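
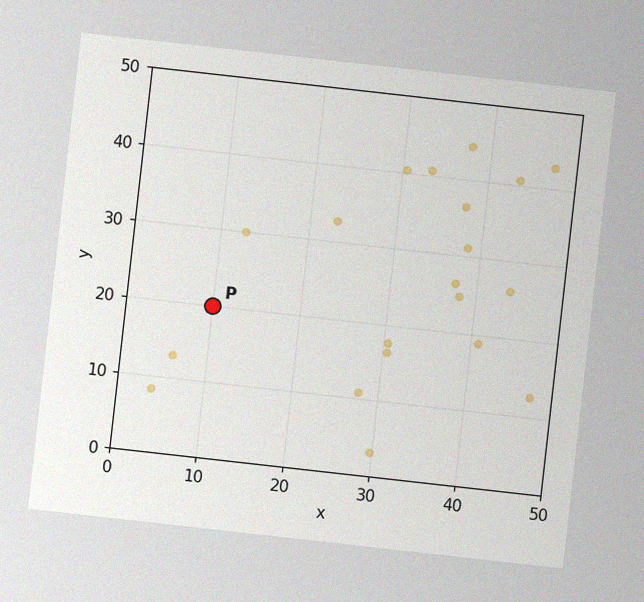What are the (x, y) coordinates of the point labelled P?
The chart is tilted about 6° clockwise, with some photo noise. Following the gridlines from P to each axis, P sits at (10, 20).

(10, 20)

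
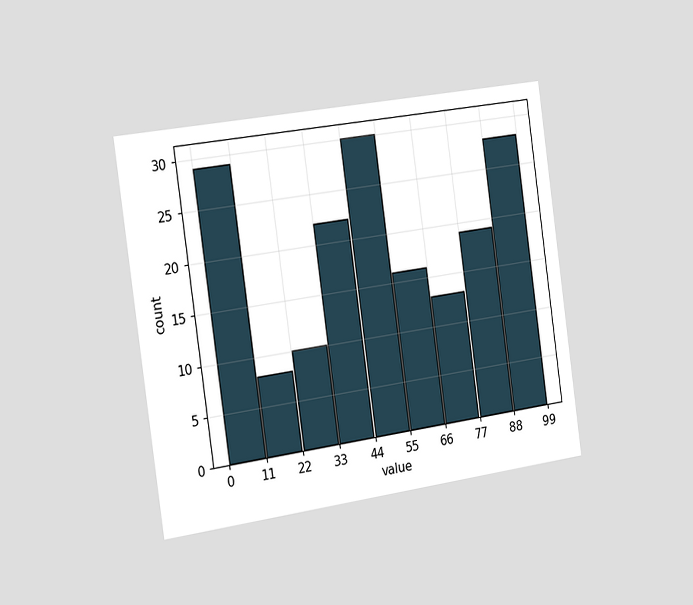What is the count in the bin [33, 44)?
The chart is tilted about 8° counter-clockwise and viewed slightly from the left. The [33, 44) bin has height 22.

22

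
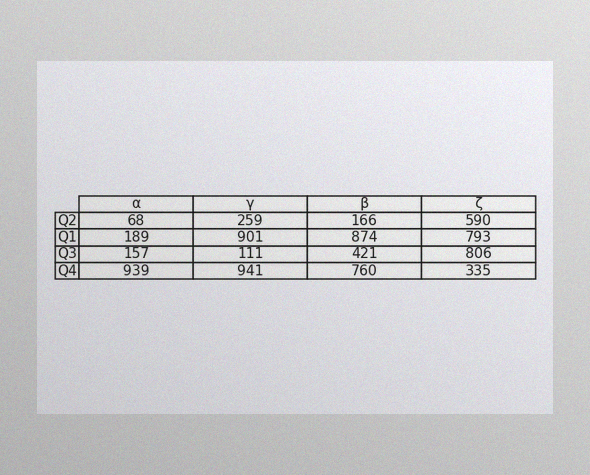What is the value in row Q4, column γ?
The image has some photo noise and uneven lighting. The (Q4, γ) cell reads 941.

941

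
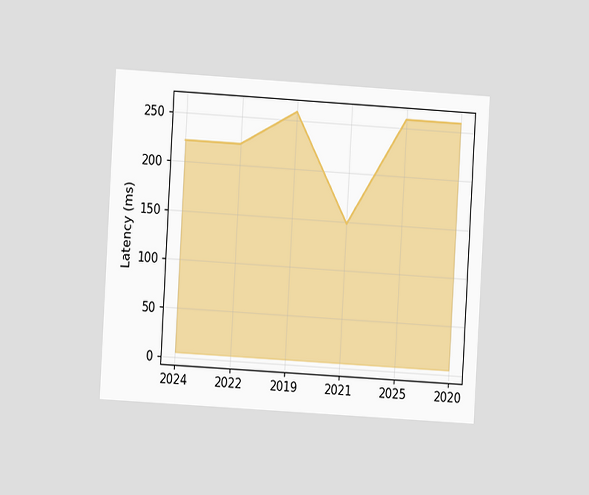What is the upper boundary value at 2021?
The chart is tilted about 3° clockwise and viewed at a slight angle. At 2021 the upper boundary is at 148ms.

148ms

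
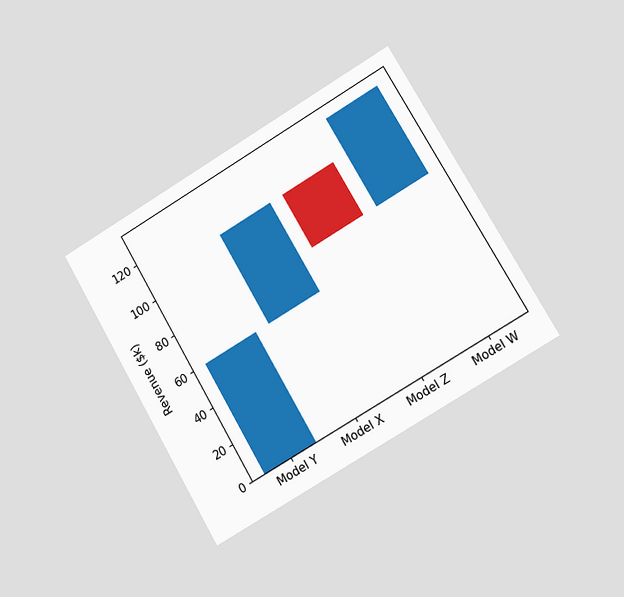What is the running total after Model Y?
$60k

The chart is tilted about 30° counter-clockwise and viewed slightly from the right. After Model Y the running total reaches $60k.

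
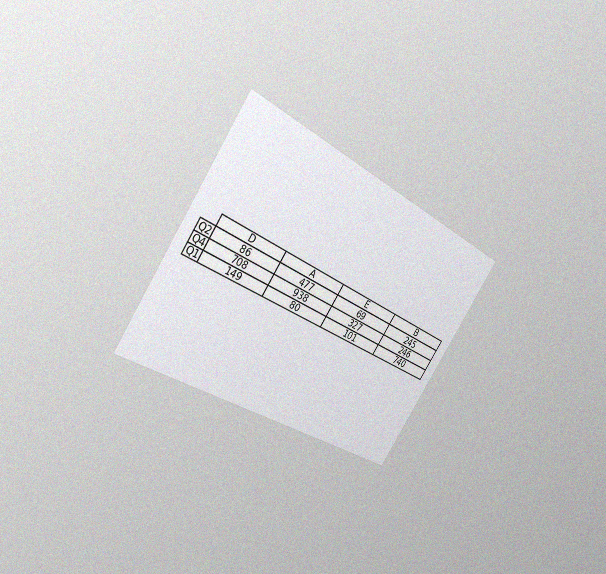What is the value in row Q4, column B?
246

The chart is tilted about 34° clockwise and viewed slightly from the left, with some photo noise. The (Q4, B) cell reads 246.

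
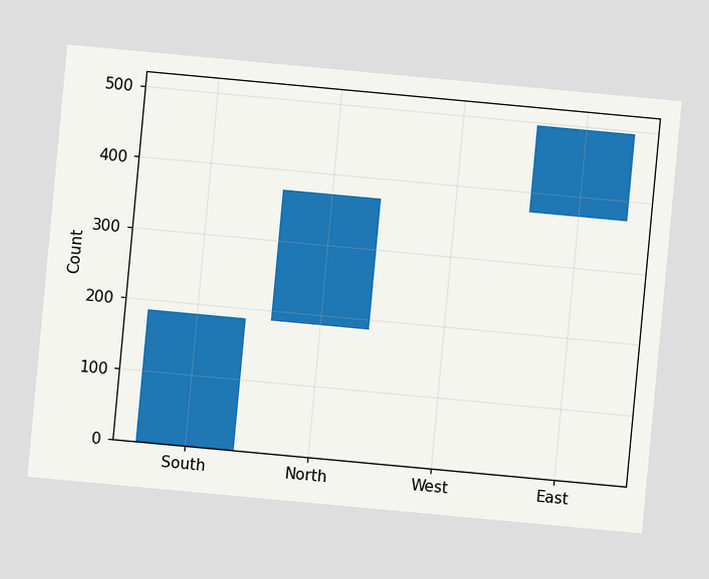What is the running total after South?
186

The chart is tilted about 5° clockwise. After South the running total reaches 186.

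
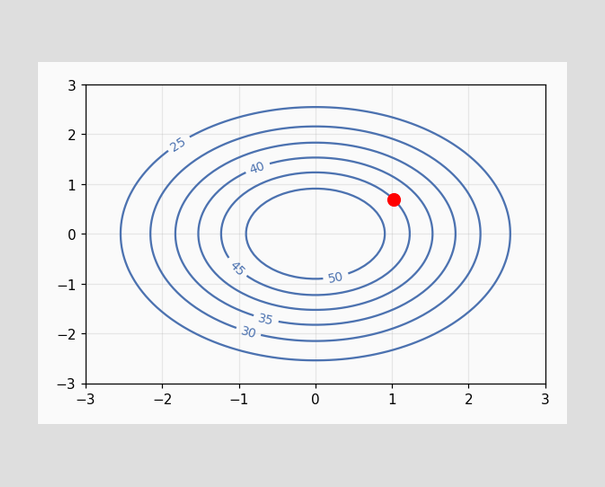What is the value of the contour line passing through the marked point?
The marked point sits on the contour labelled 45.

45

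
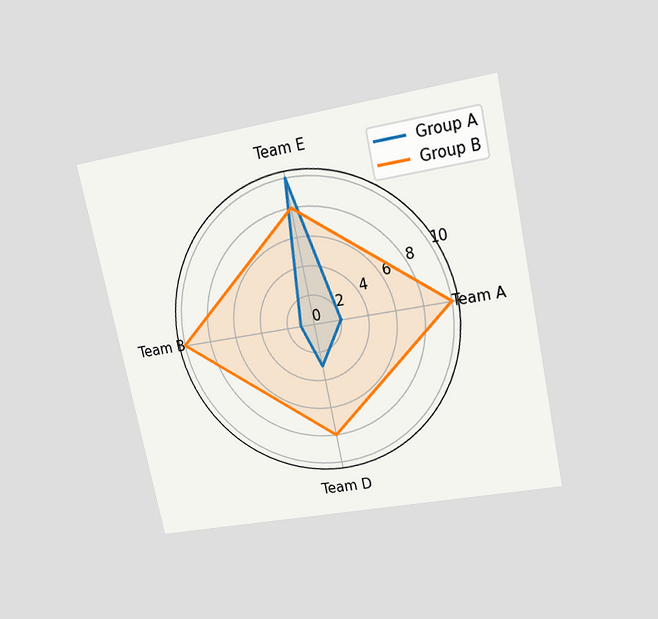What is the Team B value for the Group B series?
The chart is tilted about 12° counter-clockwise and viewed slightly from above. On the Team B axis, Group B reaches 10.

10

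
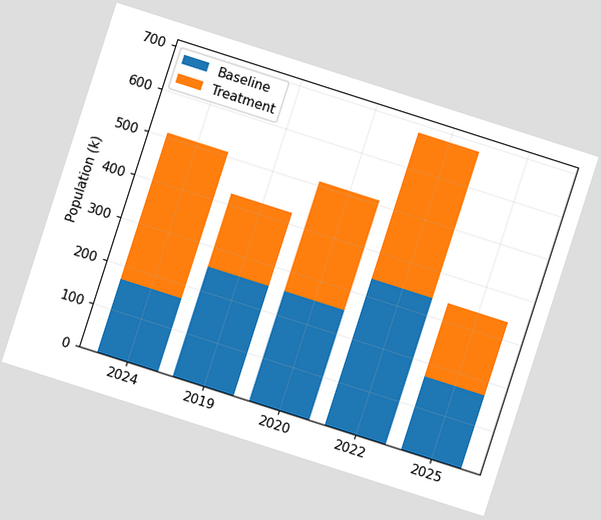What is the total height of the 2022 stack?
680k

The chart is tilted about 18° clockwise. The 2022 stack's top reaches 680k on the y-axis.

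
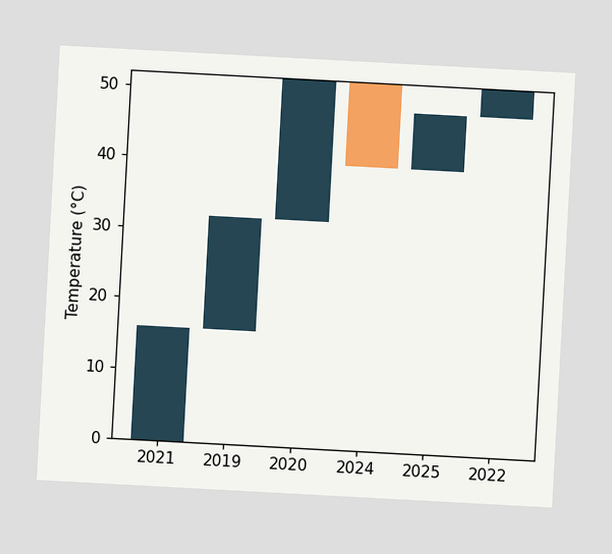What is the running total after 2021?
16°C

The chart is tilted about 3° clockwise. After 2021 the running total reaches 16°C.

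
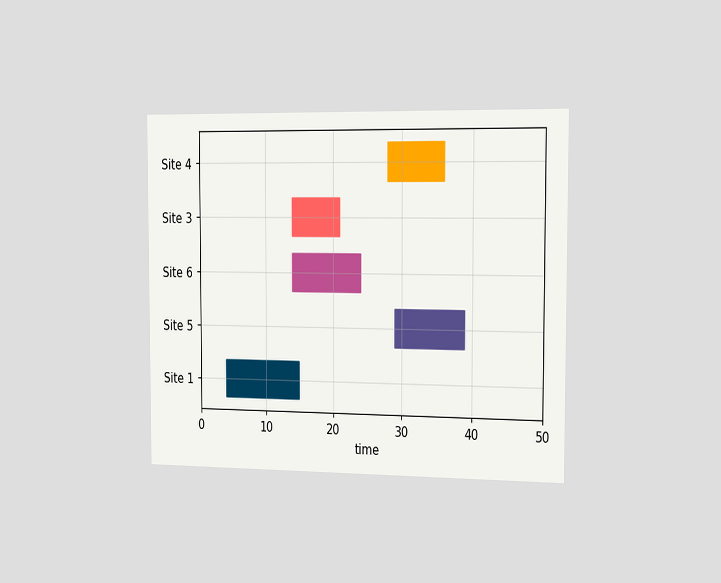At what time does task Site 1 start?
The chart is viewed slightly from the right. The Site 1 bar begins at t=4.

4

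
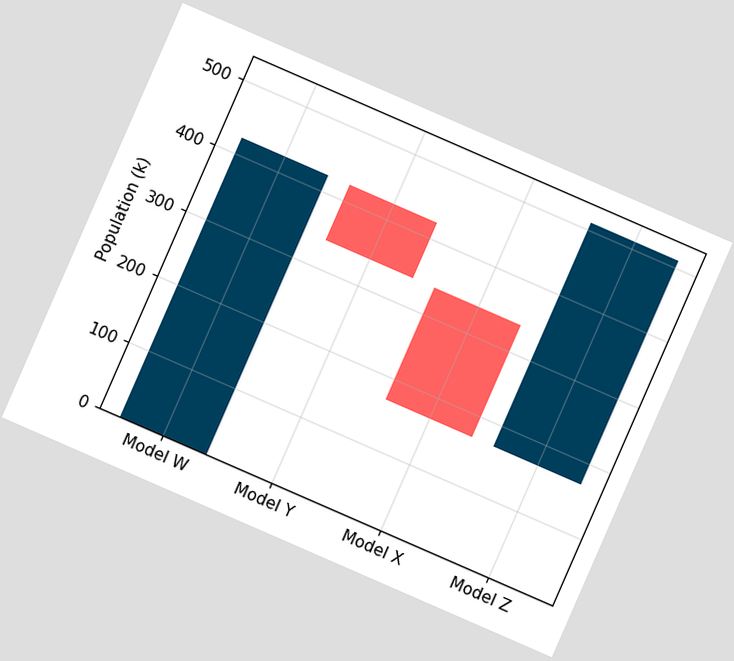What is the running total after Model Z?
The chart is tilted about 24° clockwise. After Model Z the running total reaches 510k.

510k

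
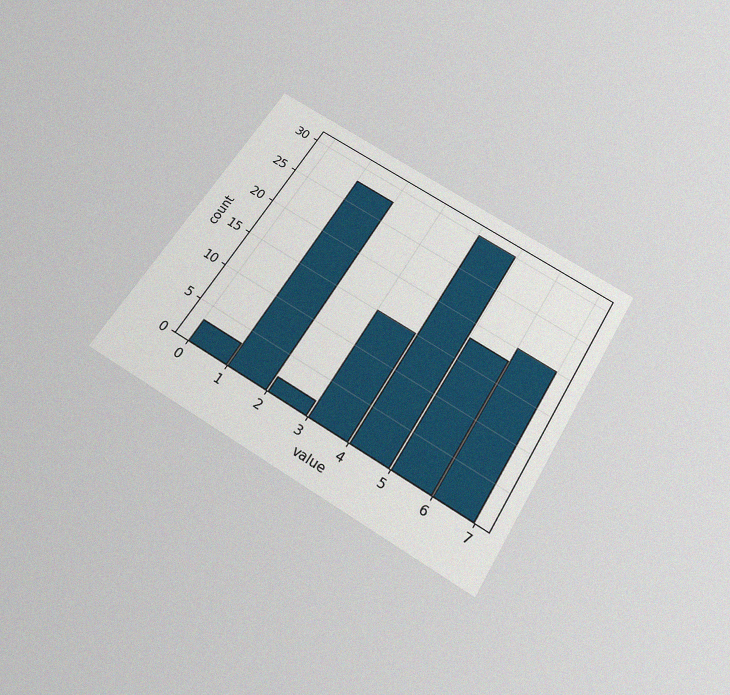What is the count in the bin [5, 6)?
18

The chart is tilted about 31° clockwise and viewed slightly from below, with some photo noise. The [5, 6) bin has height 18.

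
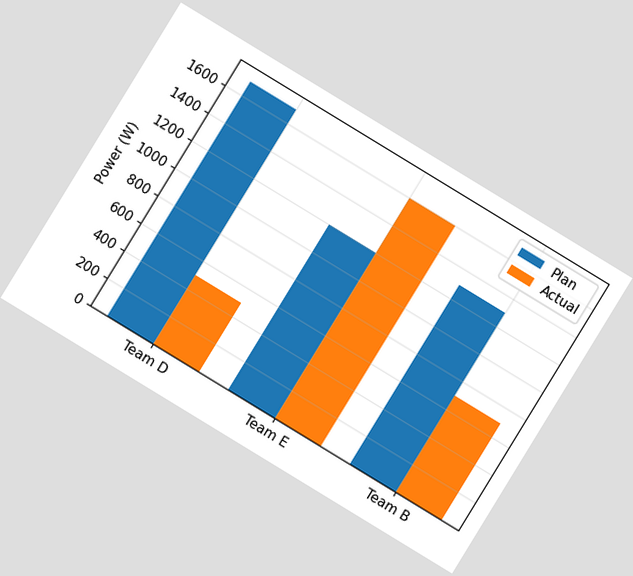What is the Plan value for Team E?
1200W

The chart is tilted about 31° clockwise. The Plan bar at Team E reaches 1200W on the y-axis.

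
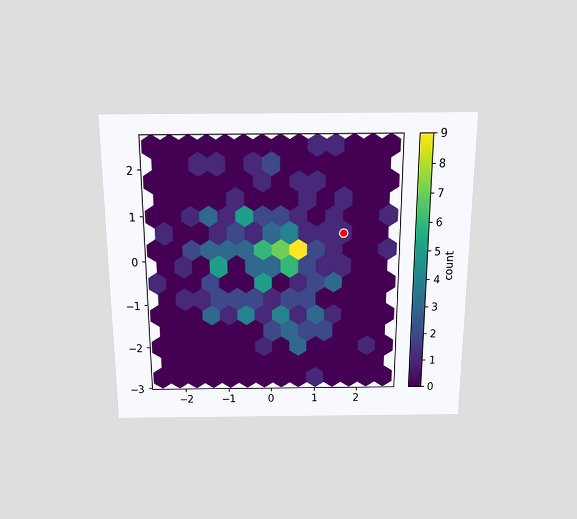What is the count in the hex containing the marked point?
1

The chart is viewed slightly from above. The marked hex reads 1 on the colorbar.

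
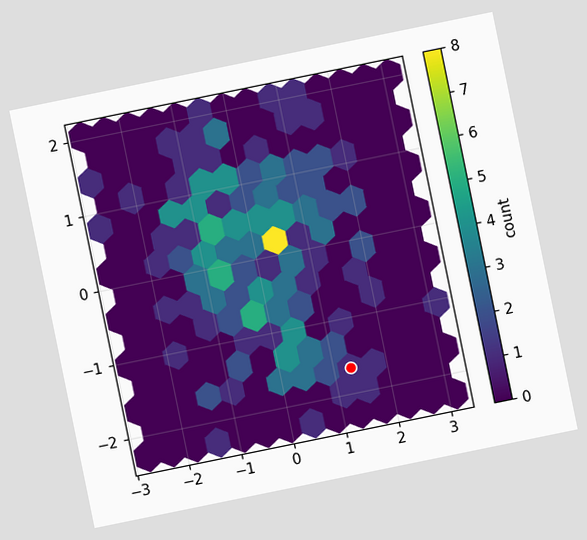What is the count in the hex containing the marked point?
1

The chart is tilted about 12° counter-clockwise. The marked hex reads 1 on the colorbar.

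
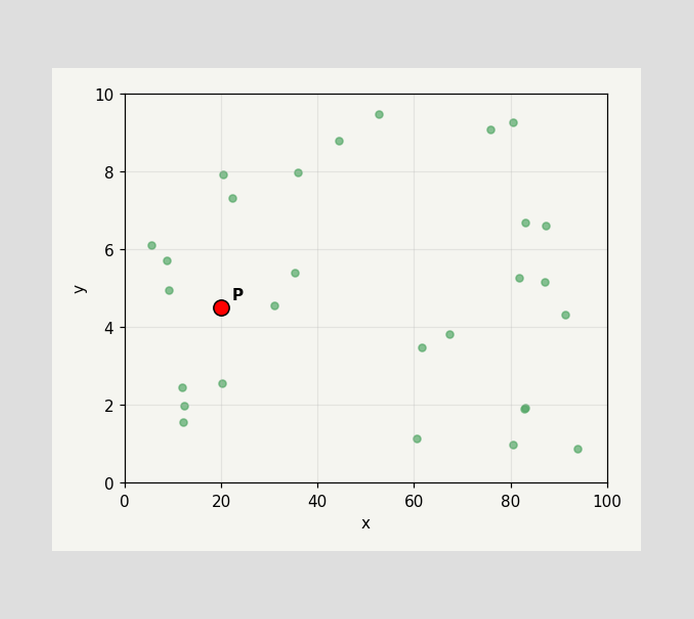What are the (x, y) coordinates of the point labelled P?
Following the gridlines from P to each axis, P sits at (20, 4.5).

(20, 4.5)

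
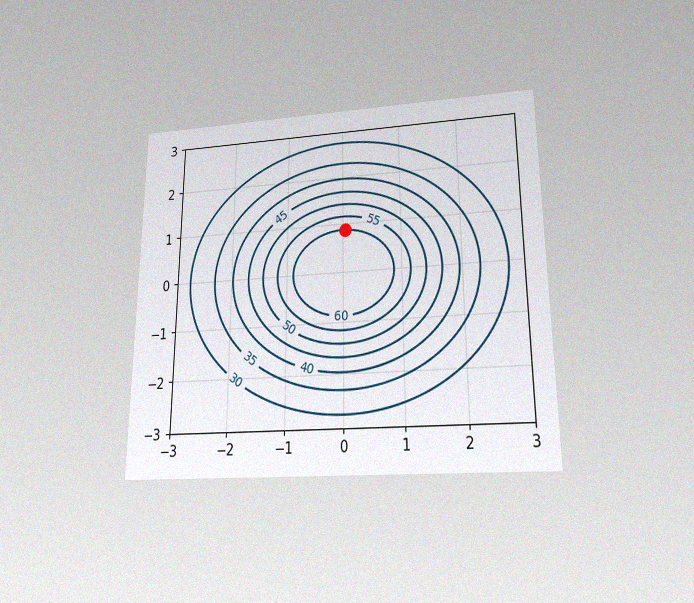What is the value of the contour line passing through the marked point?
The chart is viewed slightly from below, with some photo noise. The marked point sits on the contour labelled 60.

60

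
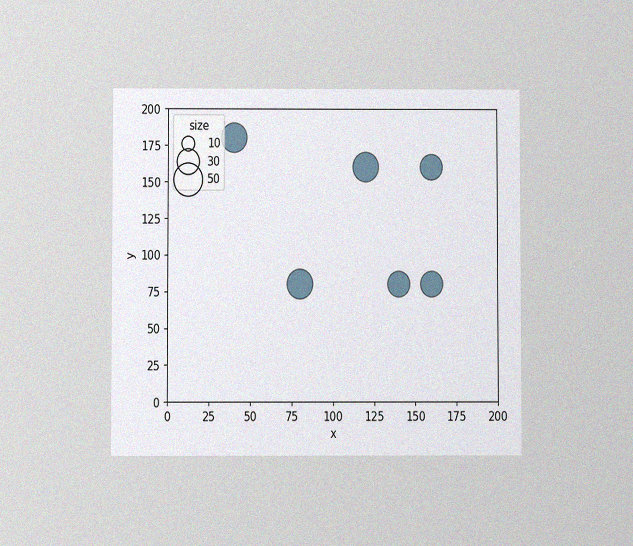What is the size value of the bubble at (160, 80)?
30

The chart is viewed at a slight angle, with some photo noise. Matching the bubble at (160, 80) against the size legend gives 30.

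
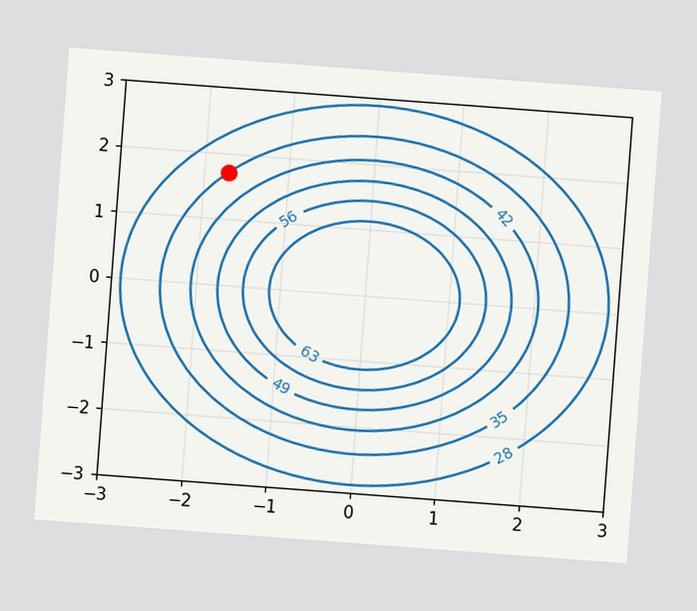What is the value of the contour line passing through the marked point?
The chart is tilted about 4° clockwise. The marked point sits on the contour labelled 35.

35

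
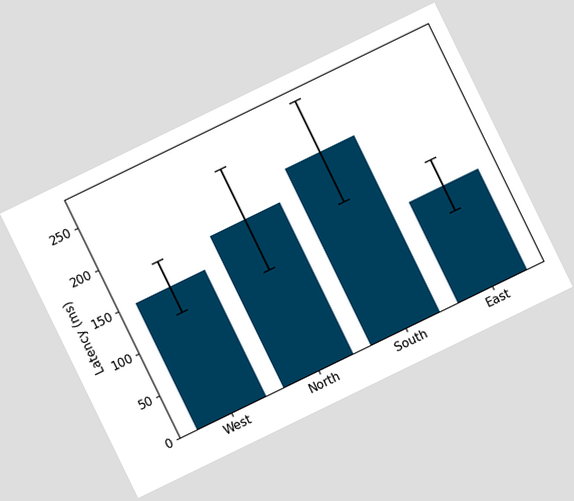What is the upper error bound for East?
150ms

The chart is tilted about 26° counter-clockwise. The East bar's upper whisker reaches 150ms.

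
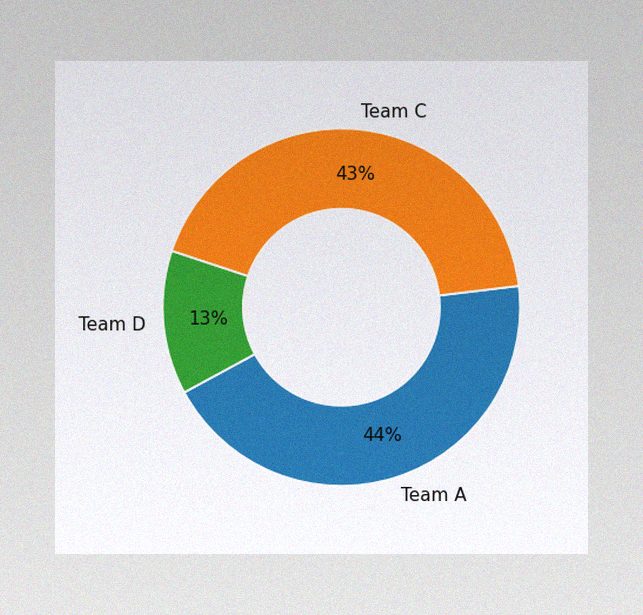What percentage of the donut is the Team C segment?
43%

The image has some photo noise and uneven lighting. The Team C segment takes up 43% of the ring.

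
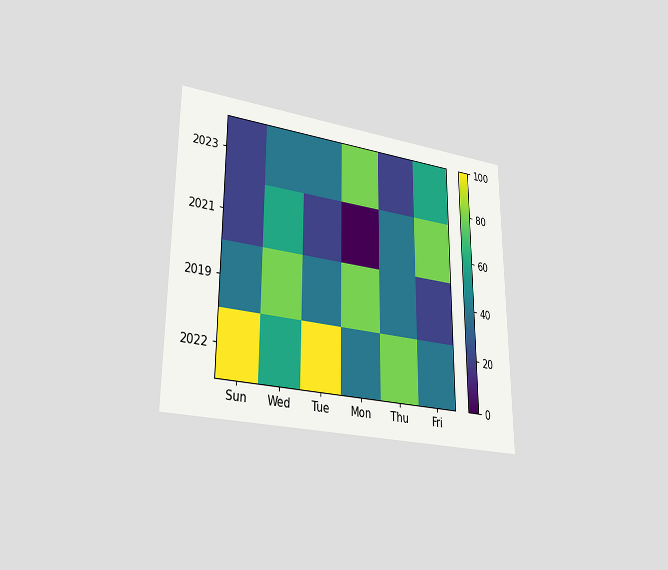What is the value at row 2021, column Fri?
The chart is viewed at a slight angle. Matching cell (2021, Fri) against the colorbar gives 80.

80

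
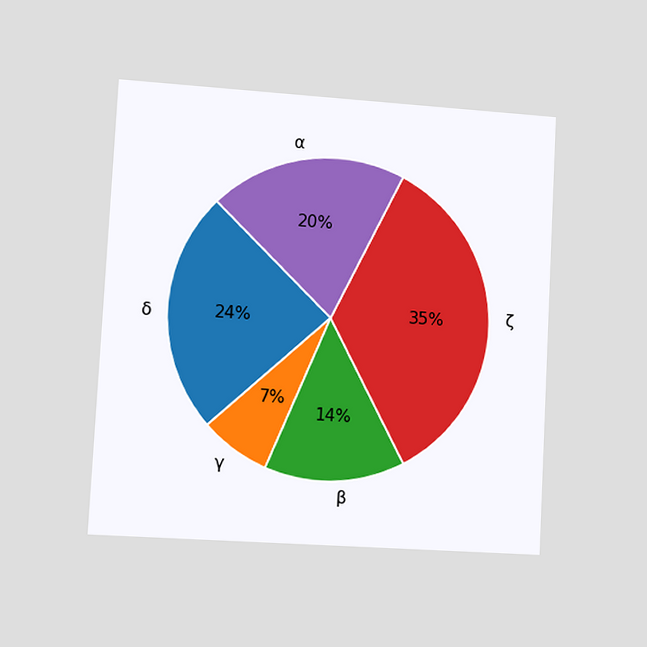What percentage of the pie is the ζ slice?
35%

The chart is tilted about 3° clockwise and viewed slightly from the left. The ζ slice takes up 35% of the pie.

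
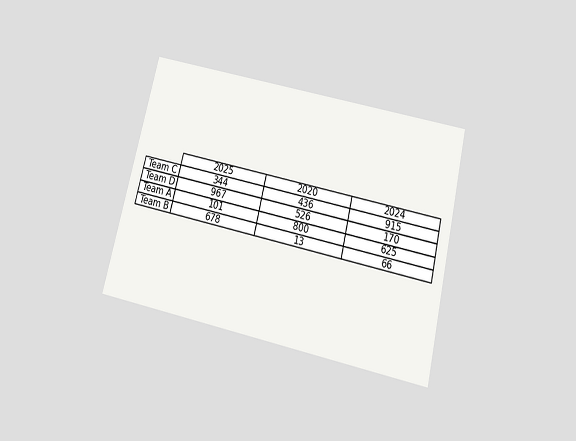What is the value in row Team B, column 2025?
678

The chart is tilted about 14° clockwise and viewed slightly from below. The (Team B, 2025) cell reads 678.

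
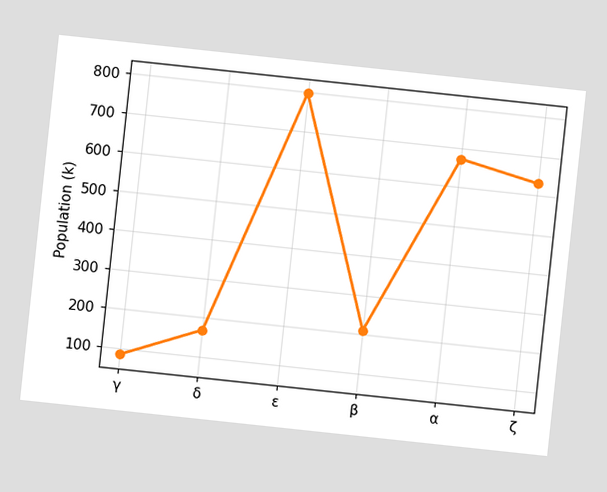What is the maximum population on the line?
The chart is tilted about 6° clockwise. The highest point is at ε, and reading across to the y-axis gives 798k.

798k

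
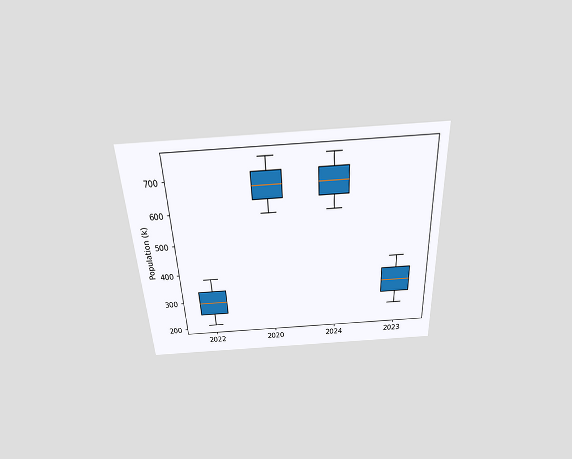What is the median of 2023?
The chart is tilted about 3° counter-clockwise and viewed slightly from above. The median line in the 2023 box sits at 336k.

336k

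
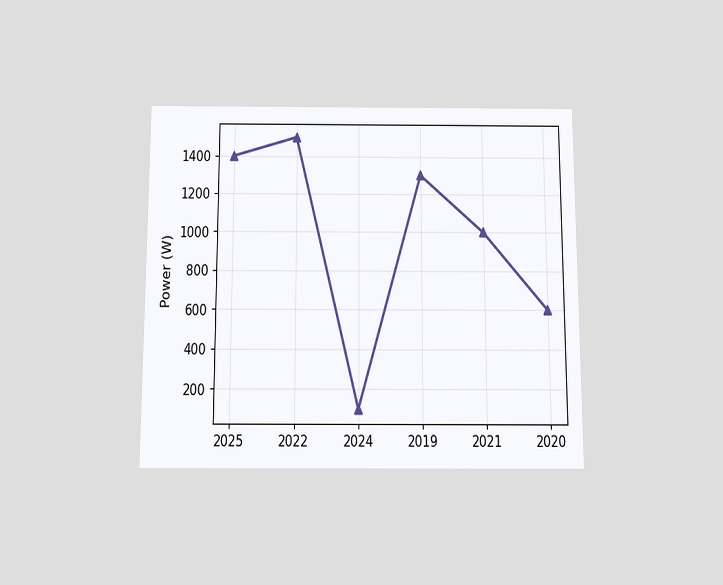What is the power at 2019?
1300W

The chart is viewed slightly from below. At 2019, the line is at 1300W.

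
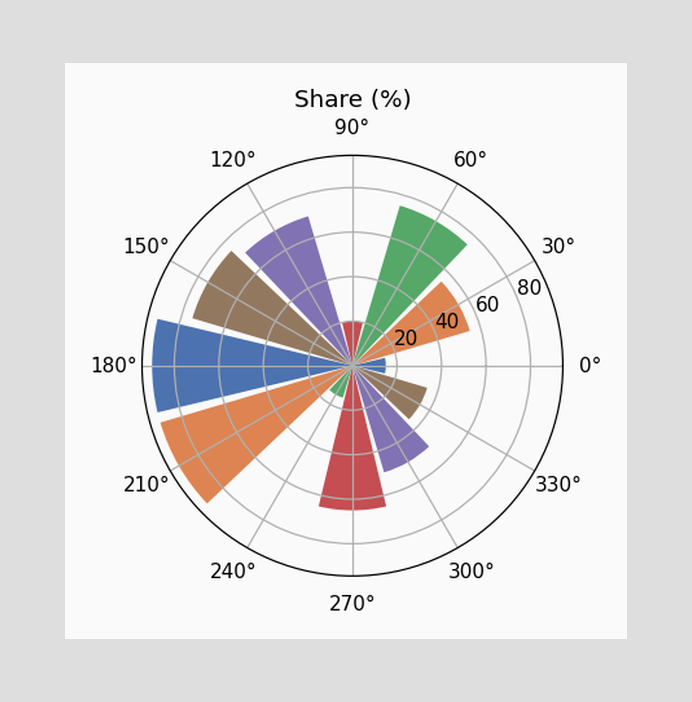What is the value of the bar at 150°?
75%

The bar at 150° reaches 75% on the radial axis.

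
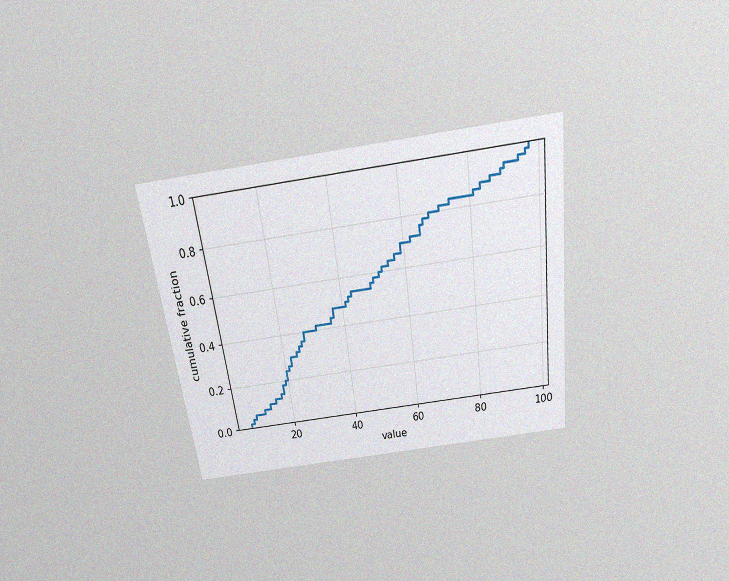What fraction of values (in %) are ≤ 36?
The chart is tilted about 8° counter-clockwise and viewed slightly from above, with some photo noise. At x=36 the ECDF step is at 44%.

44%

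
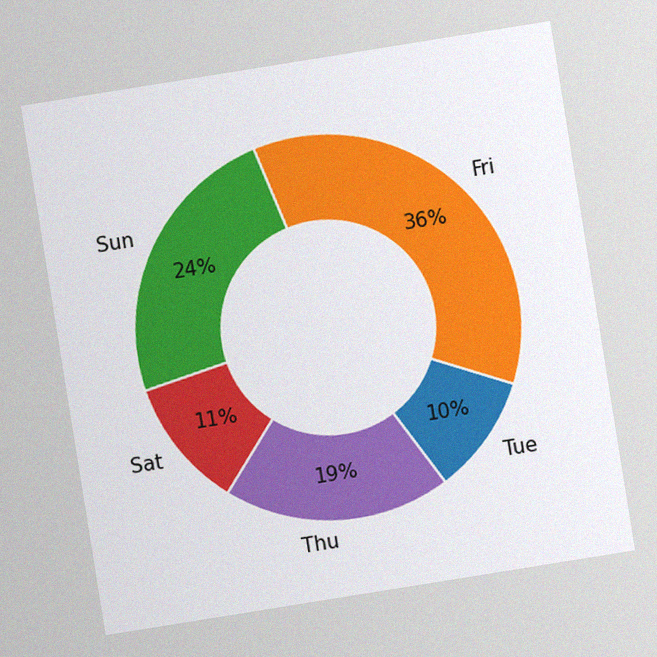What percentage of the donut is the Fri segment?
36%

The chart is tilted about 9° counter-clockwise, with some photo noise. The Fri segment takes up 36% of the ring.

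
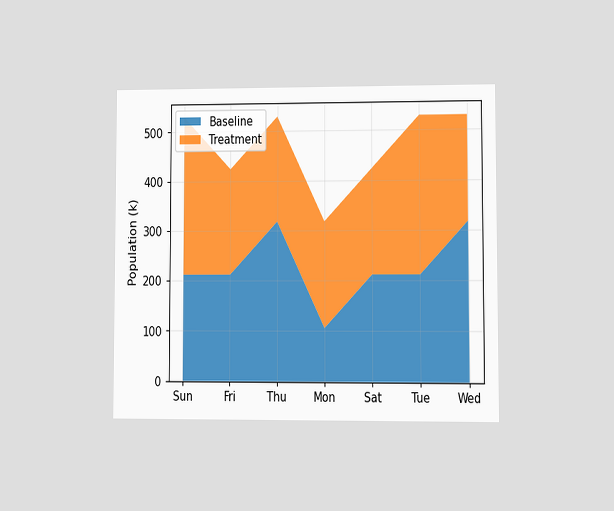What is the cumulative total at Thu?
530k

The chart is viewed at a slight angle. The stacked total at Thu reaches 530k.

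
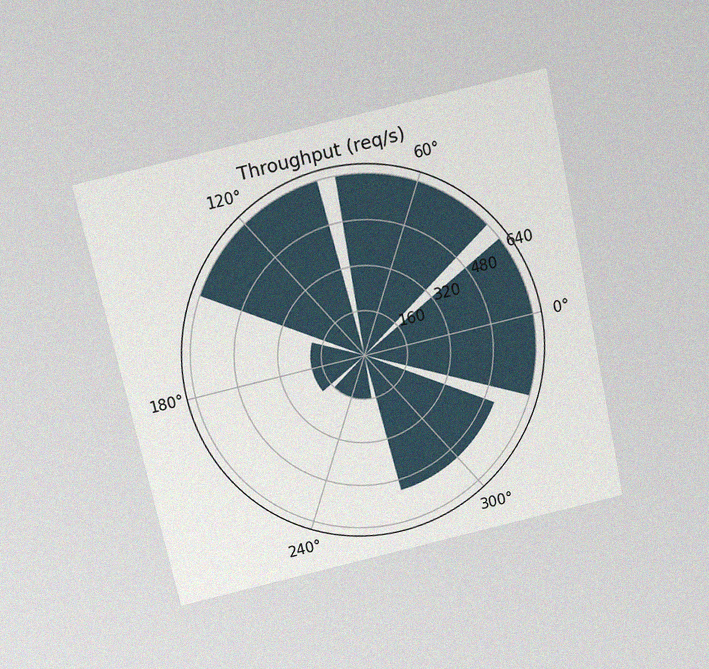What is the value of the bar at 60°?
The chart is tilted about 13° counter-clockwise and viewed slightly from above, with some photo noise. The bar at 60° reaches 640req/s on the radial axis.

640req/s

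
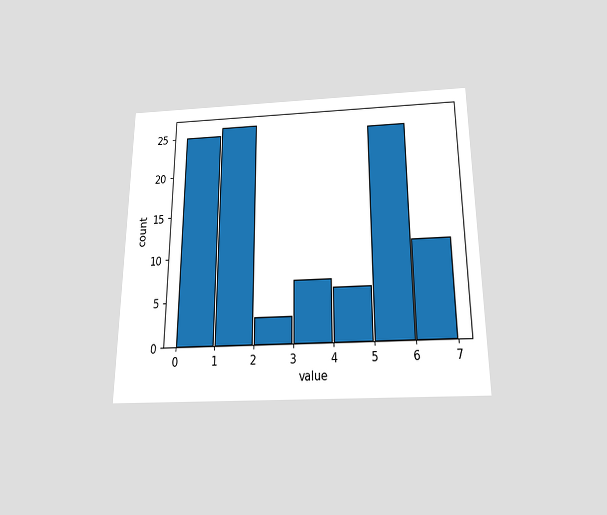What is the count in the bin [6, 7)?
The chart is viewed slightly from below. The [6, 7) bin has height 11.

11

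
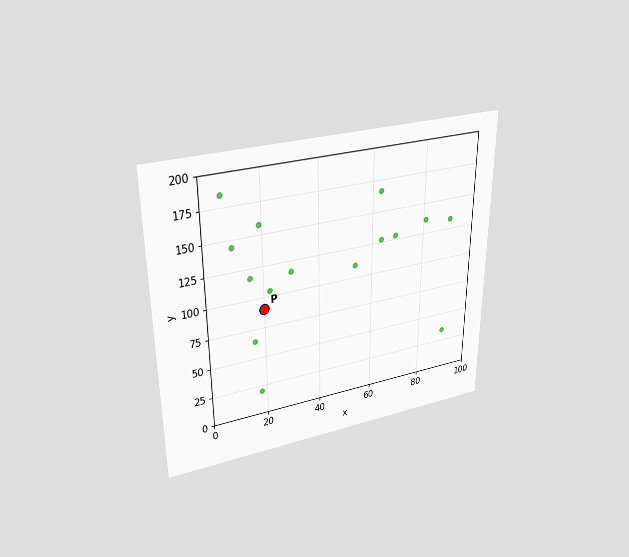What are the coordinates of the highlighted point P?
(20, 90)

The chart is viewed slightly from above. Following the gridlines from P to each axis, P sits at (20, 90).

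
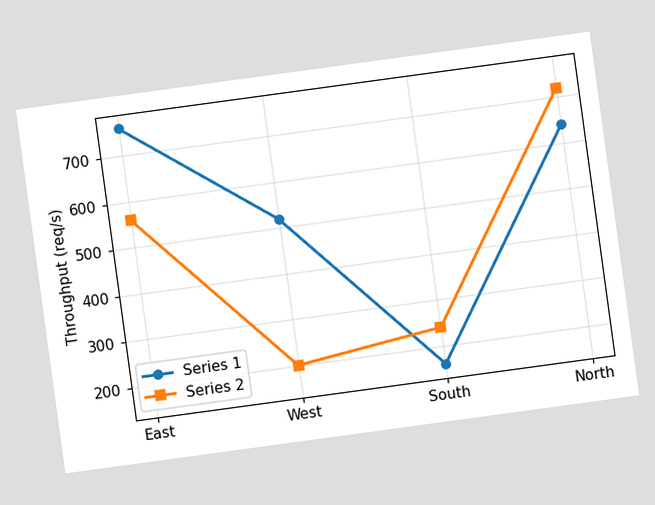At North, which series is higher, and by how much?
Series 2, by 80req/s

The chart is tilted about 8° counter-clockwise. At North, Series 2 sits above the other line by 80req/s.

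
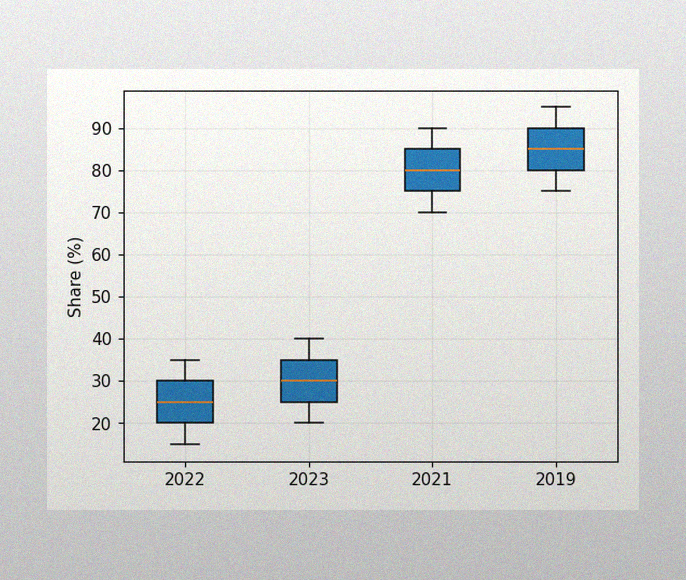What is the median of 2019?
The image has some photo noise and uneven lighting. The median line in the 2019 box sits at 85%.

85%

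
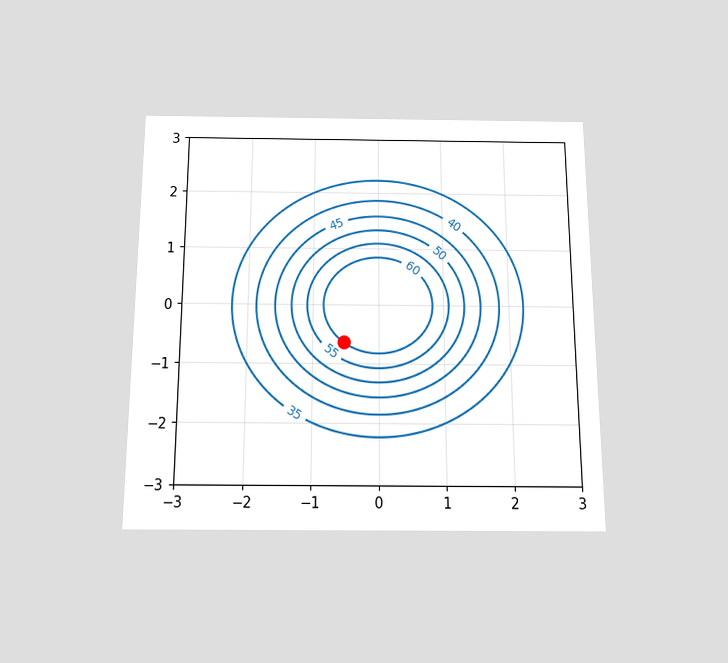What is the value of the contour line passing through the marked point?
The chart is viewed slightly from below. The marked point sits on the contour labelled 60.

60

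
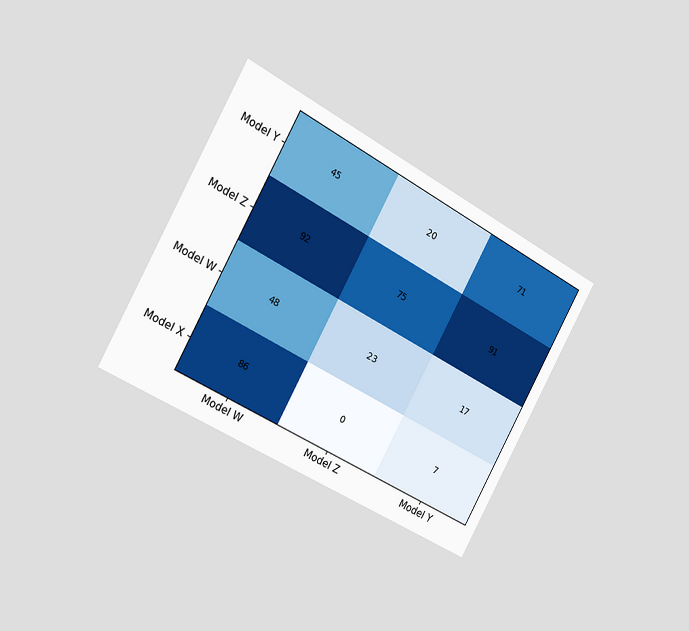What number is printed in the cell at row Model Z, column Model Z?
The chart is tilted about 29° clockwise and viewed slightly from the left. The (Model Z, Model Z) cell reads 75.

75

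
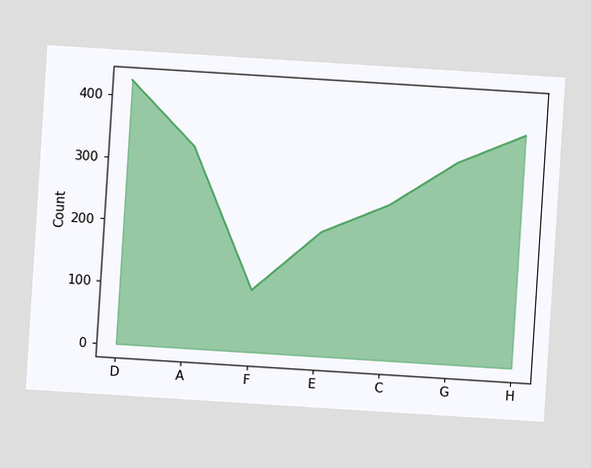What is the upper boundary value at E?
The chart is tilted about 4° clockwise. At E the upper boundary is at 200.

200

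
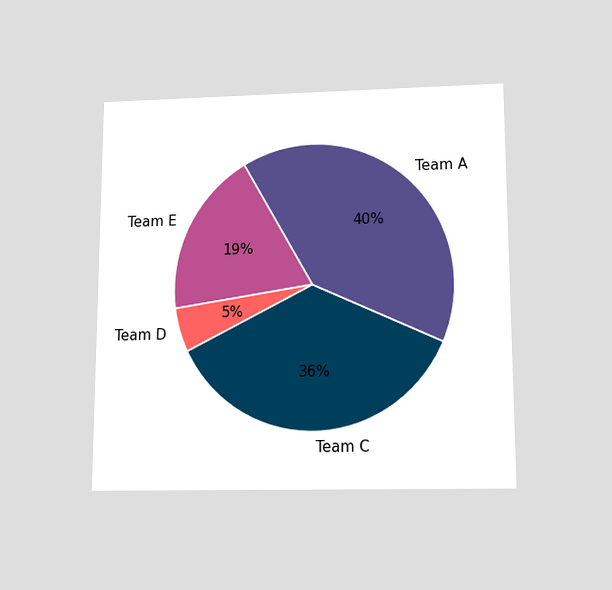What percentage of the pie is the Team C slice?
36%

The chart is viewed slightly from below. The Team C slice takes up 36% of the pie.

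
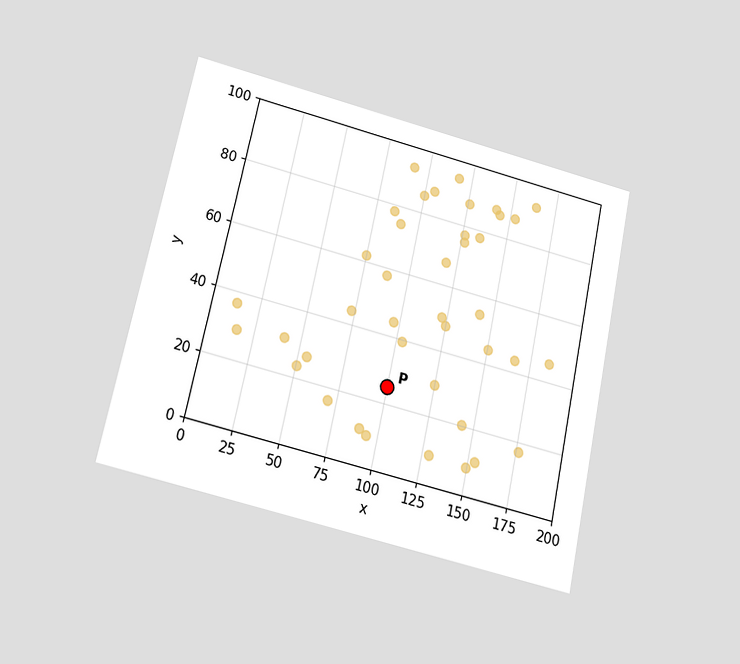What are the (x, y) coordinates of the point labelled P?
The chart is tilted about 12° clockwise and viewed slightly from below. Following the gridlines from P to each axis, P sits at (100, 25).

(100, 25)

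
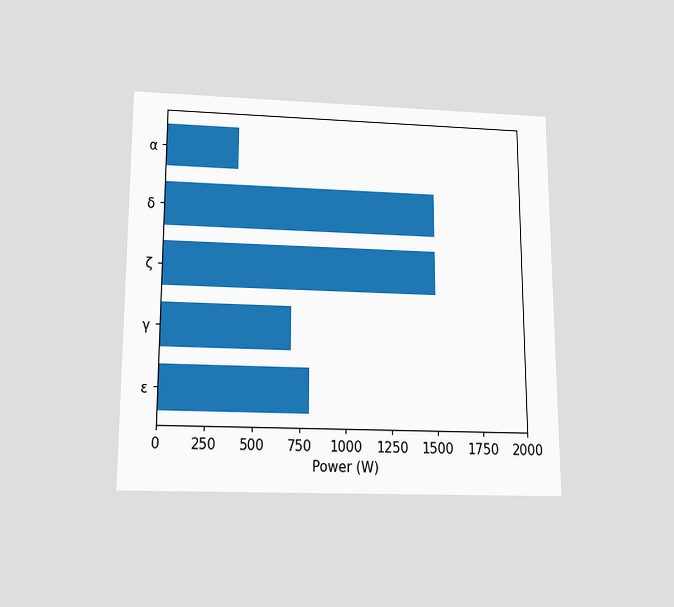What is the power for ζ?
The chart is viewed slightly from below. Reading along the chart's x-axis, the ζ bar reaches 1500W.

1500W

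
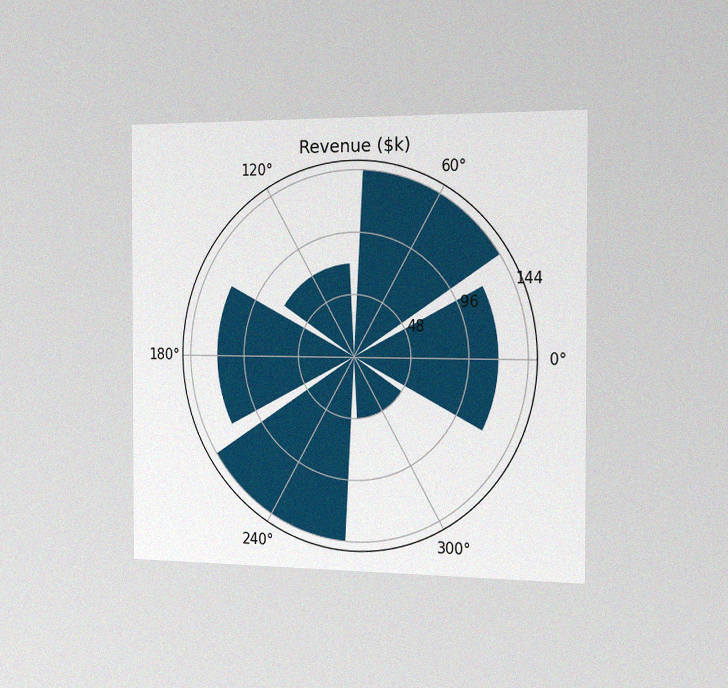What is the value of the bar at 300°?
$48k

The chart is viewed slightly from the right, with some photo noise. The bar at 300° reaches $48k on the radial axis.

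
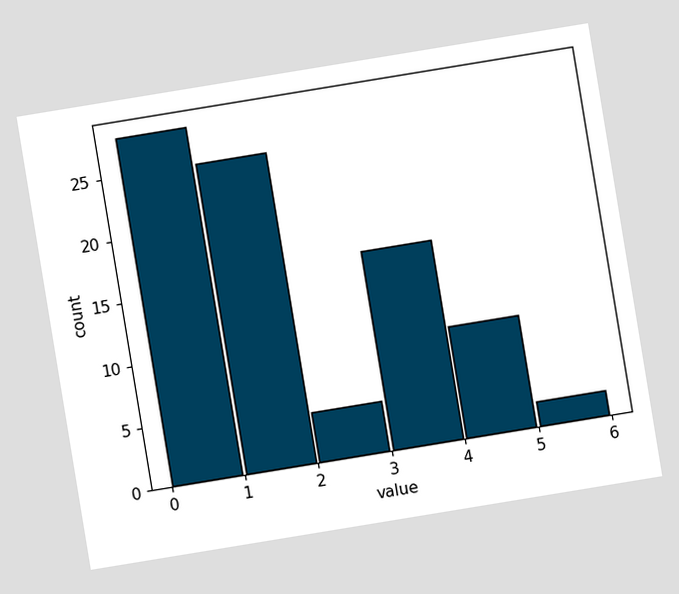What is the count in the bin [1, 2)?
25

The chart is tilted about 9° counter-clockwise. The [1, 2) bin has height 25.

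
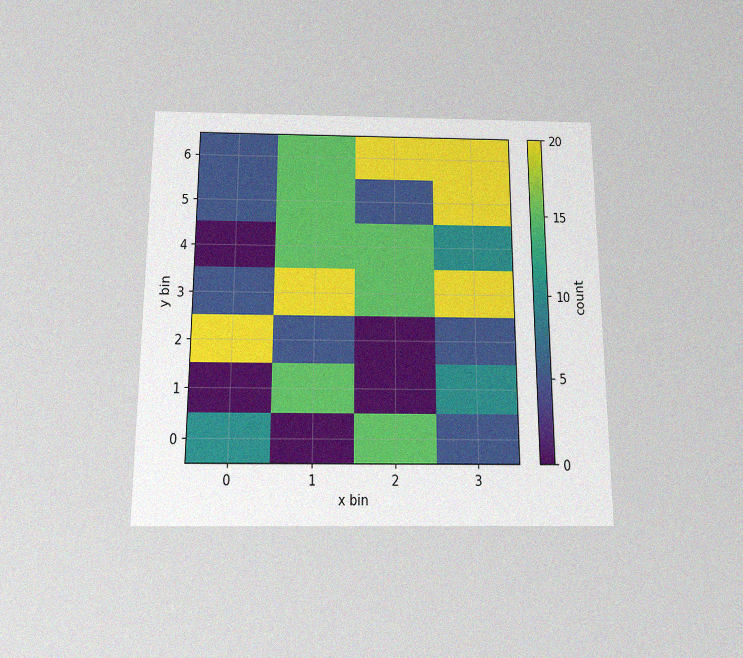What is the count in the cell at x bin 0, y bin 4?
The chart is viewed slightly from below, with some photo noise. Matching the cell (0, 4) against the colorbar gives 0.

0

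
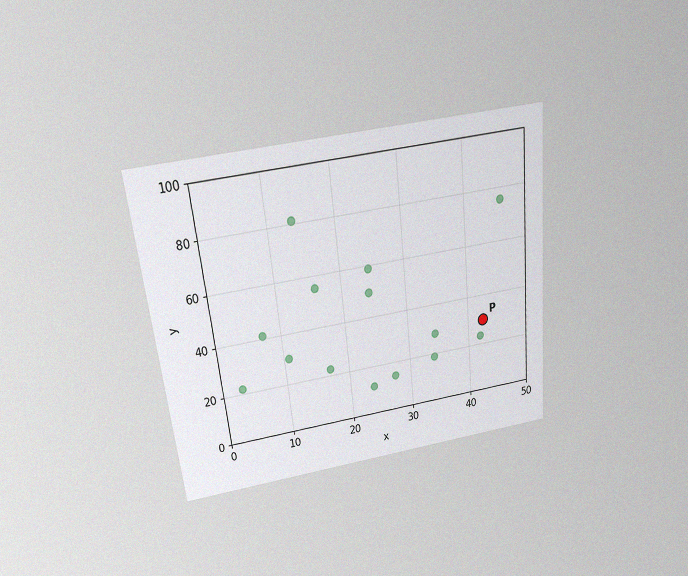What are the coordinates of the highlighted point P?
The chart is tilted about 6° counter-clockwise and viewed slightly from above, with some photo noise. Following the gridlines from P to each axis, P sits at (42.5, 30).

(42.5, 30)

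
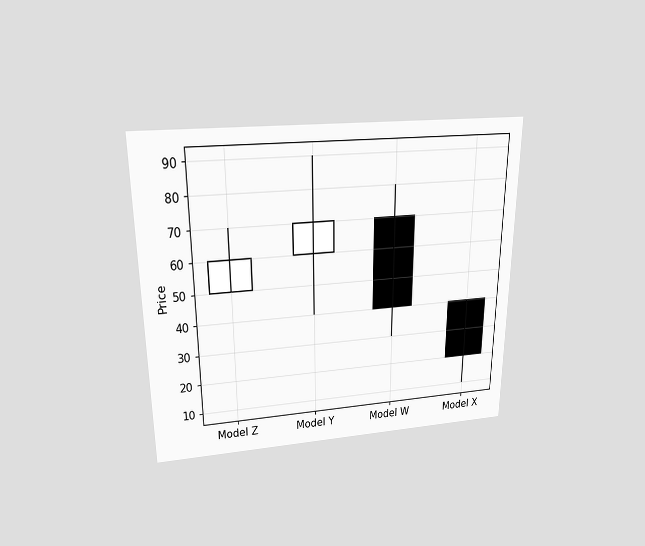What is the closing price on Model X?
20

The chart is viewed slightly from above. The Model X candle closes at 20.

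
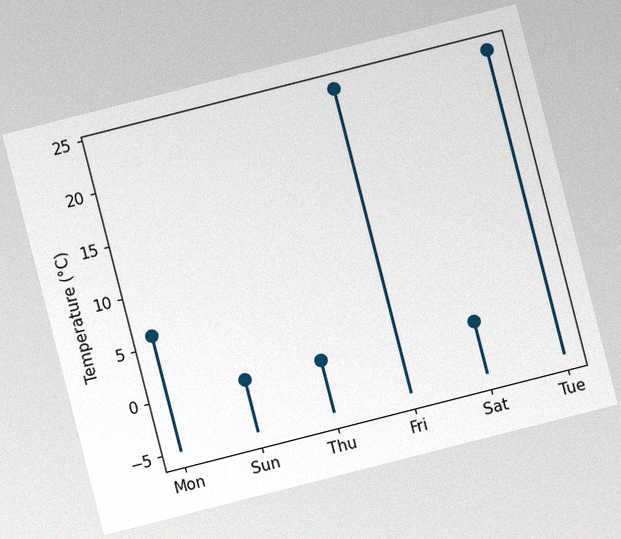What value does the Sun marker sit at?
0°C

The chart is tilted about 14° counter-clockwise, with some photo noise. The Sun marker sits at 0°C.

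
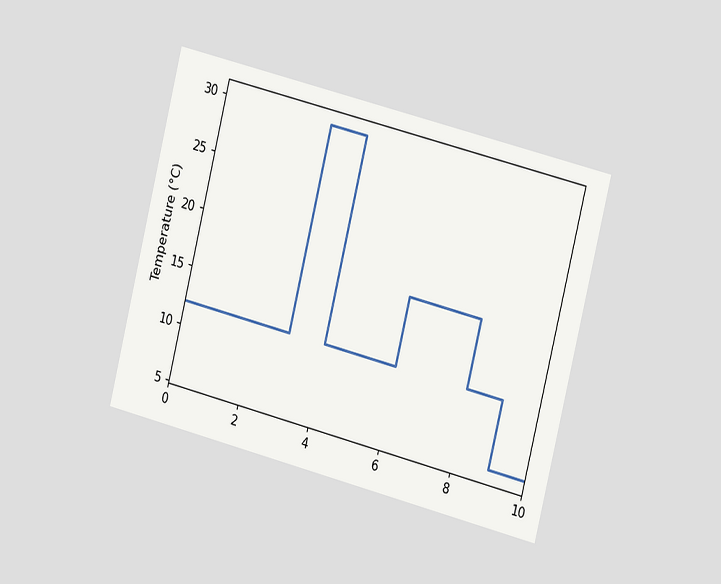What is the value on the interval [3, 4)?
The chart is tilted about 14° clockwise and viewed at a slight angle. On [3, 4) the step sits at 30°C.

30°C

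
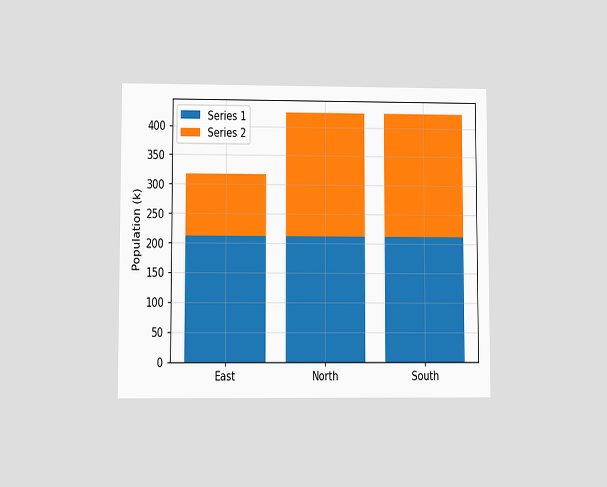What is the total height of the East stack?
The chart is viewed at a slight angle. The East stack's top reaches 318k on the y-axis.

318k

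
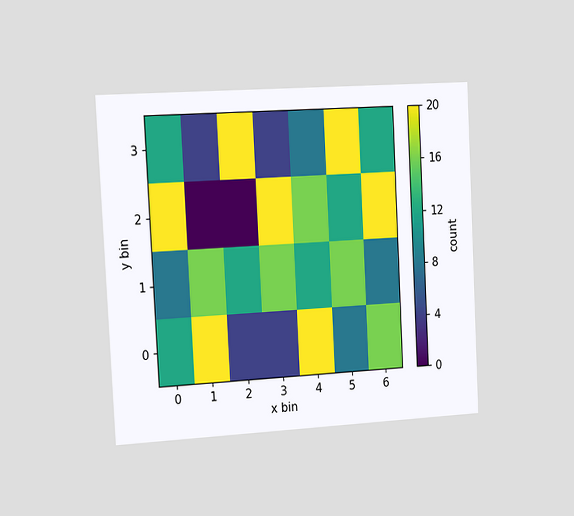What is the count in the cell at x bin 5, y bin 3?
The chart is tilted about 3° counter-clockwise and viewed slightly from the left. Matching the cell (5, 3) against the colorbar gives 20.

20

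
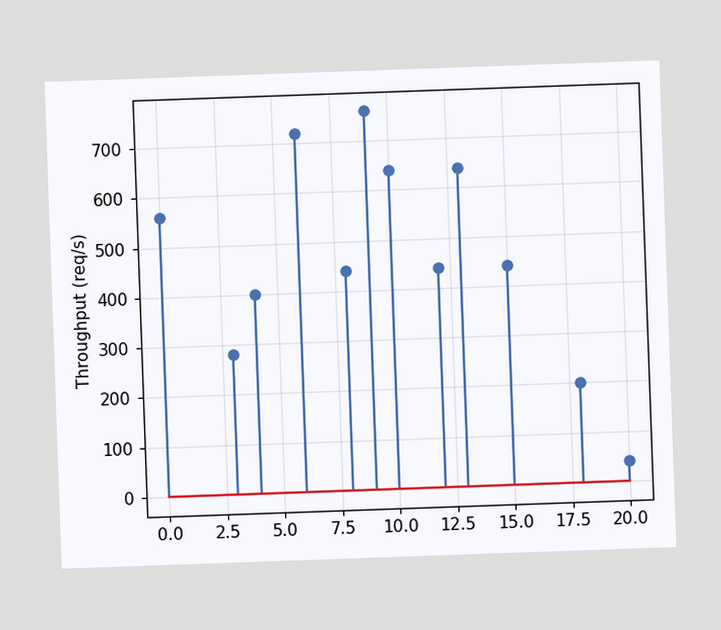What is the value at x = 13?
640req/s

The chart is tilted about 2° counter-clockwise. The stem at x=13 reaches 640req/s.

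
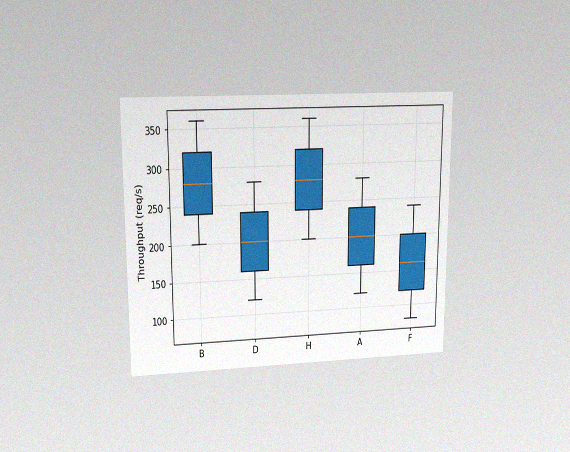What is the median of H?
280req/s

The chart is viewed at a slight angle, with some photo noise. The median line in the H box sits at 280req/s.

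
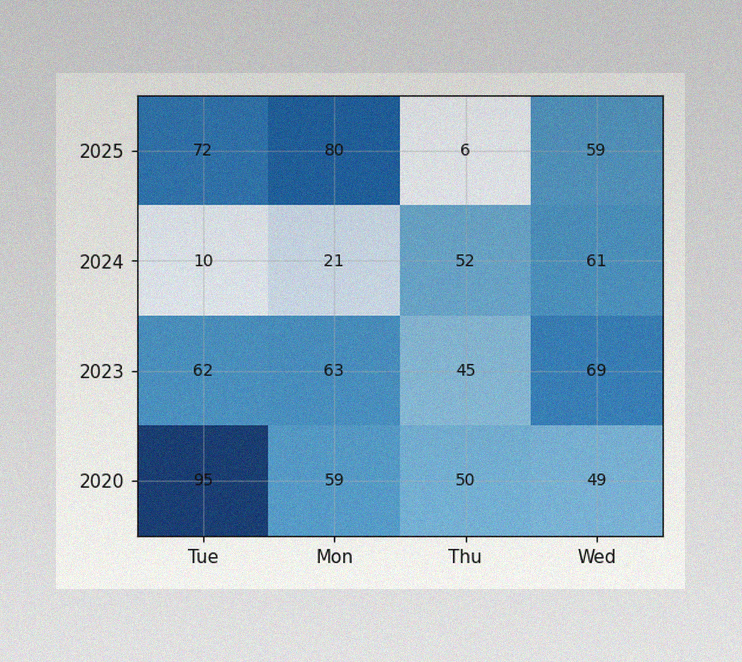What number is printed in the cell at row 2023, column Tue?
The image has some photo noise and uneven lighting. The (2023, Tue) cell reads 62.

62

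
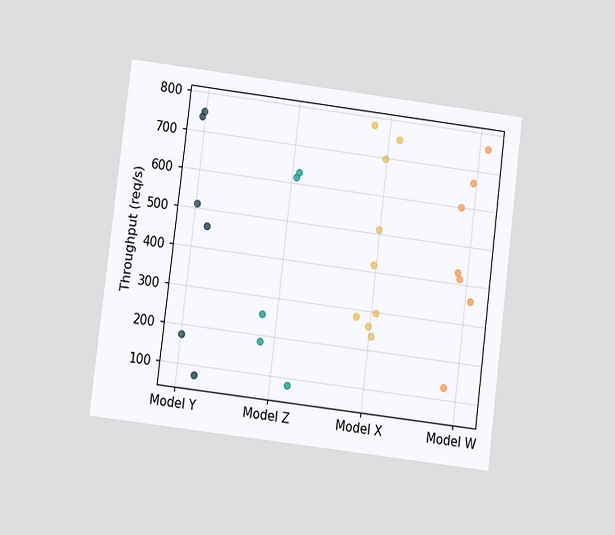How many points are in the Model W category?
The chart is tilted about 7° clockwise and viewed at a slight angle. Counting the markers in the Model W column gives 7.

7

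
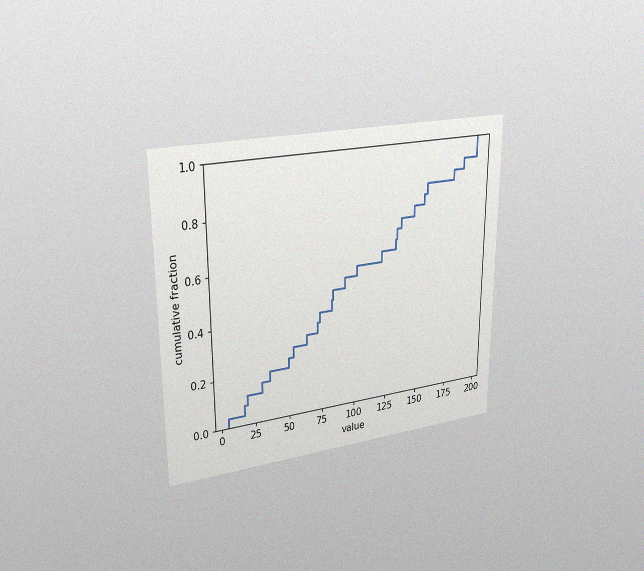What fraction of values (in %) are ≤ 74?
The chart is viewed at a slight angle, with some photo noise. At x=74 the ECDF step is at 40%.

40%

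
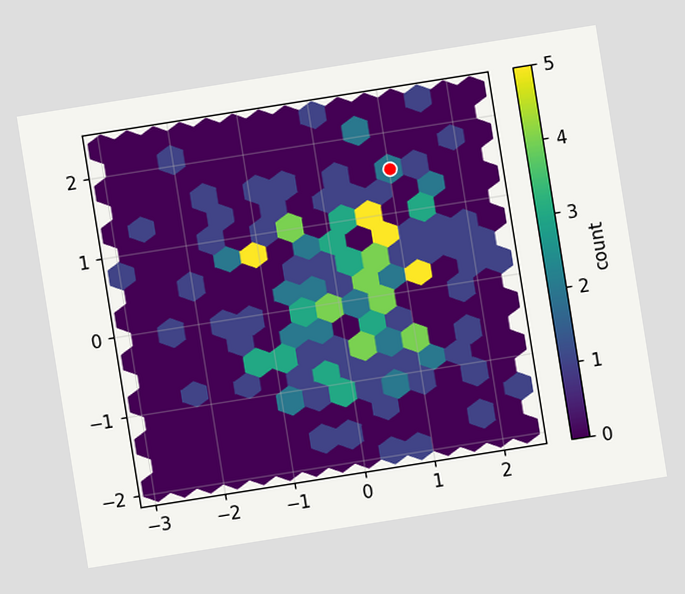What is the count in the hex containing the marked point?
The chart is tilted about 9° counter-clockwise. The marked hex reads 2 on the colorbar.

2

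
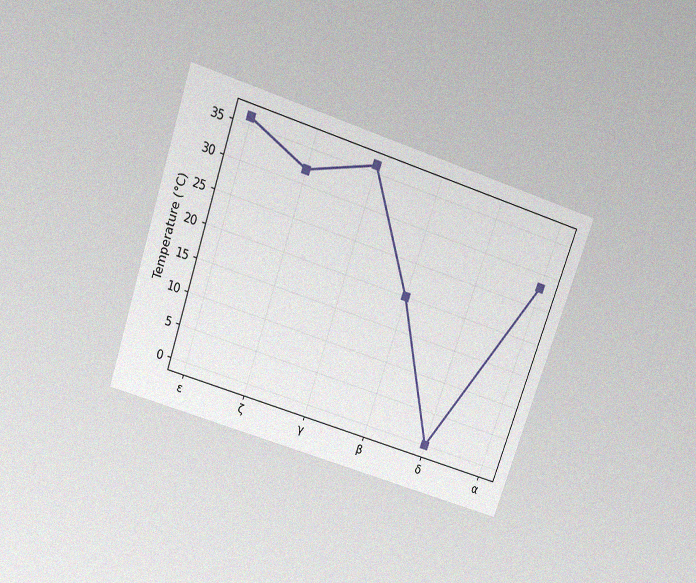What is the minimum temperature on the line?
The chart is tilted about 19° clockwise and viewed slightly from above, with some photo noise. The lowest point is at δ, and reading across to the y-axis gives 0°C.

0°C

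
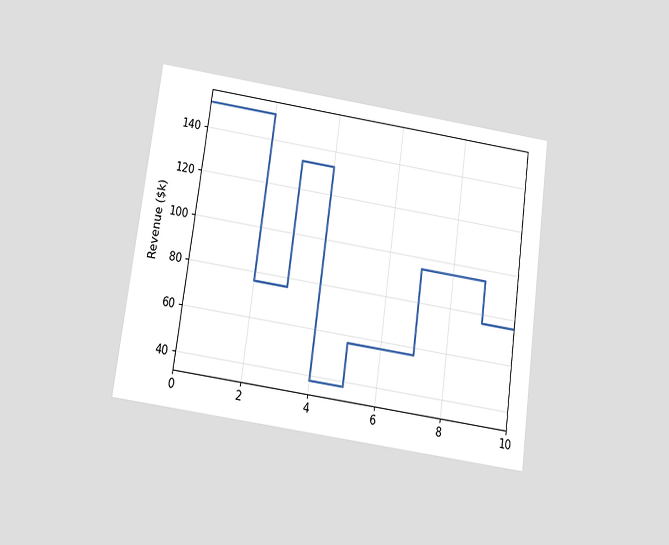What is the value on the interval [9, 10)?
$76k

The chart is tilted about 8° clockwise and viewed slightly from below. On [9, 10) the step sits at $76k.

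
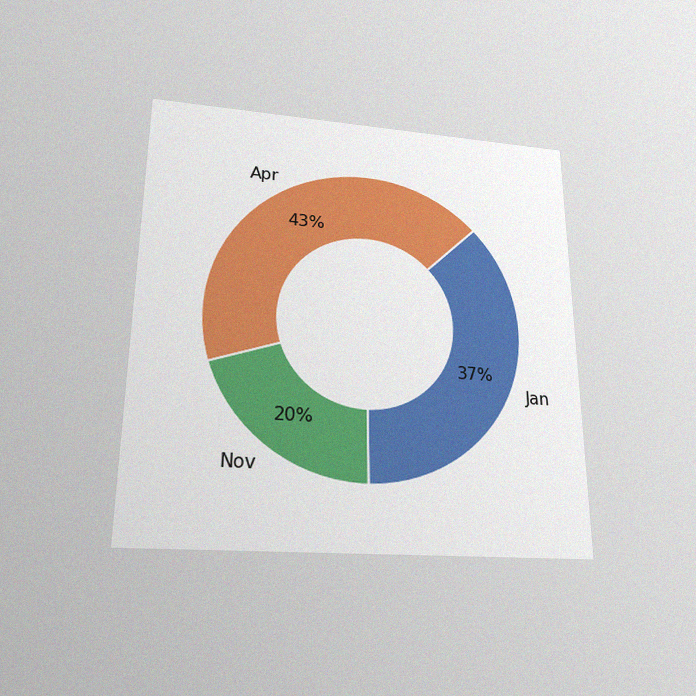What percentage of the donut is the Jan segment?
The chart is viewed slightly from below, with some photo noise. The Jan segment takes up 37% of the ring.

37%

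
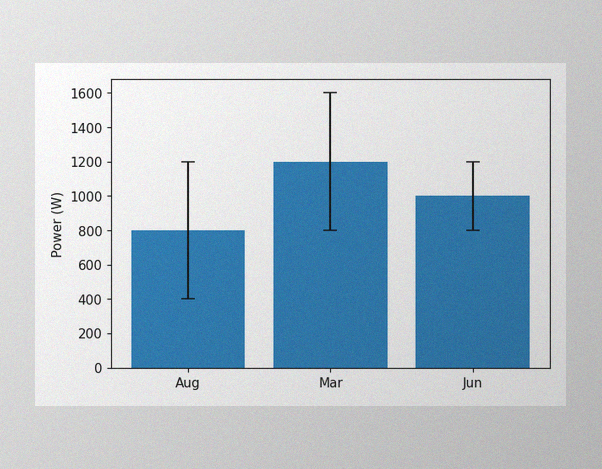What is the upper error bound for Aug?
The image has some photo noise and uneven lighting. The Aug bar's upper whisker reaches 1200W.

1200W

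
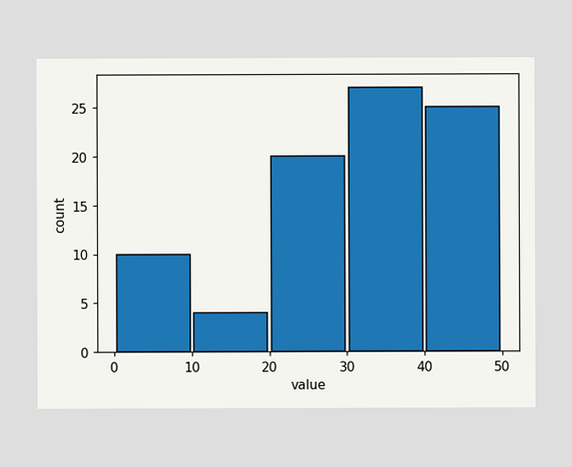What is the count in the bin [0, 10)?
The [0, 10) bin has height 10.

10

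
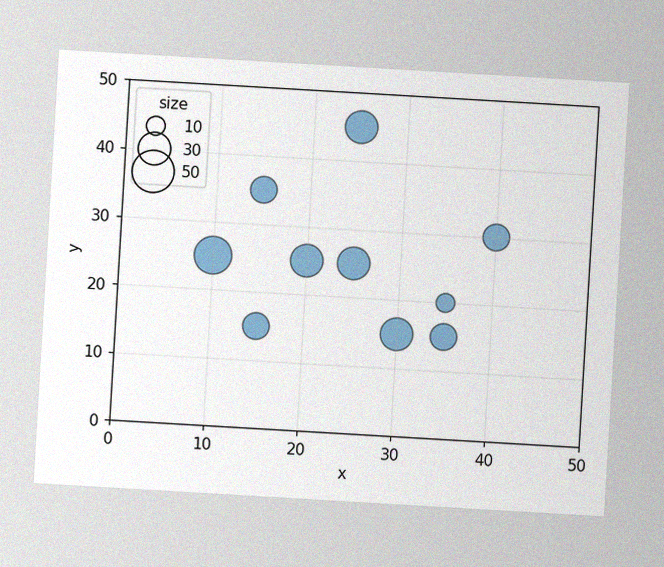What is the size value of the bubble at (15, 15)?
The chart is tilted about 3° clockwise, with some photo noise. Matching the bubble at (15, 15) against the size legend gives 20.

20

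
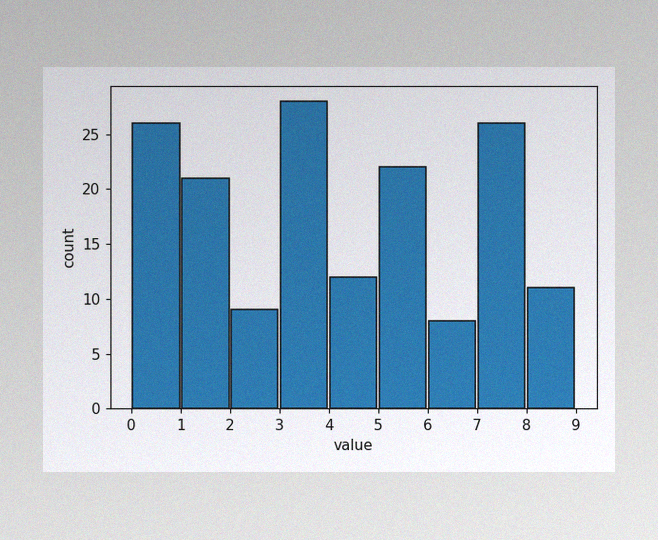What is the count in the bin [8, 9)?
11

The image has some photo noise and uneven lighting. The [8, 9) bin has height 11.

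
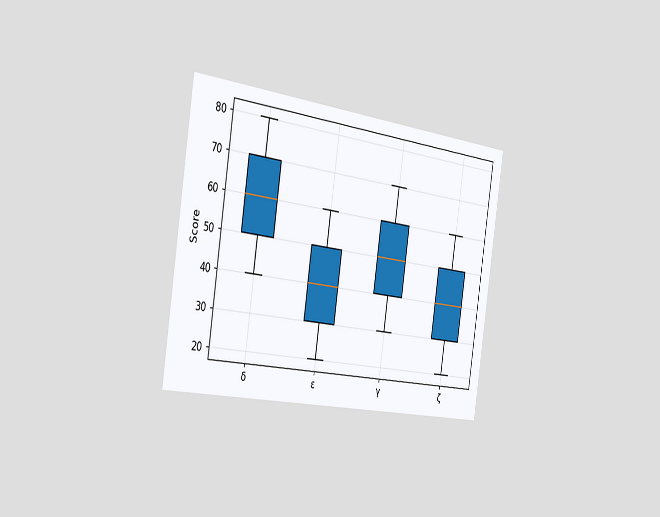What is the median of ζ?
The chart is tilted about 9° clockwise and viewed slightly from the left. The median line in the ζ box sits at 40.

40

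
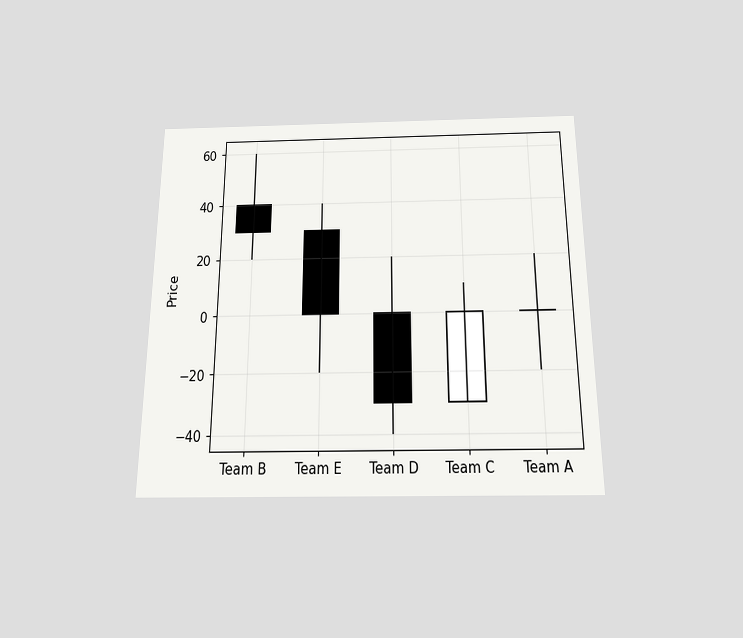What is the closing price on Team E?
0

The chart is viewed slightly from below. The Team E candle closes at 0.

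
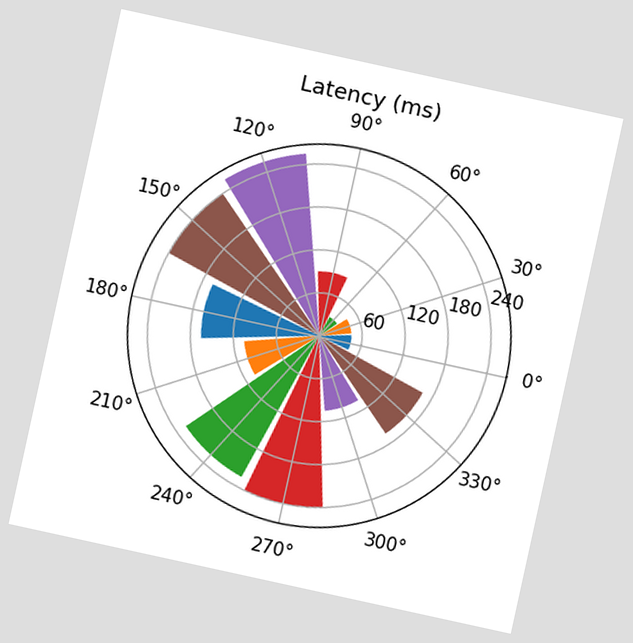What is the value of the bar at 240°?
The chart is tilted about 12° clockwise. The bar at 240° reaches 225ms on the radial axis.

225ms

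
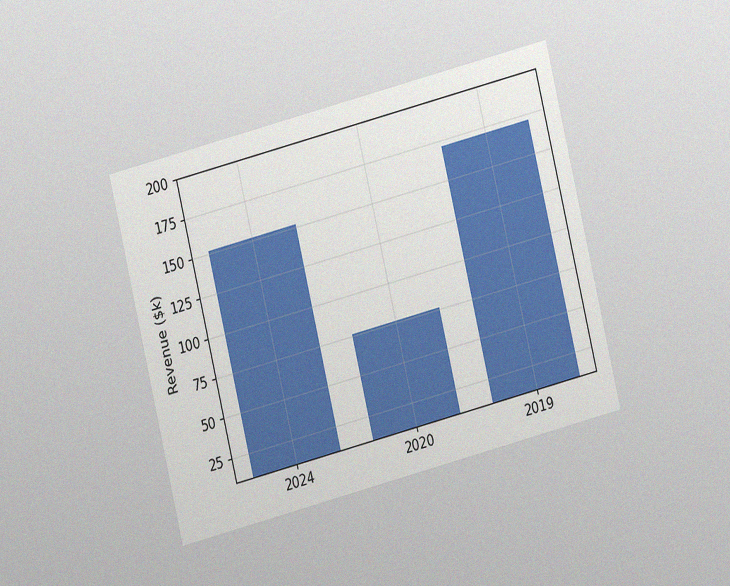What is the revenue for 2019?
$171k

The chart is tilted about 14° counter-clockwise and viewed at a slight angle, with some photo noise. Reading along the chart's y-axis, the 2019 bar reaches $171k.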